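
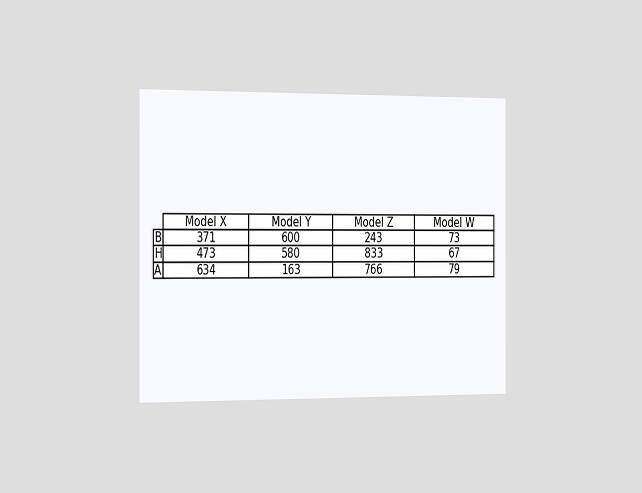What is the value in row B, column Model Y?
The chart is viewed slightly from the left. The (B, Model Y) cell reads 600.

600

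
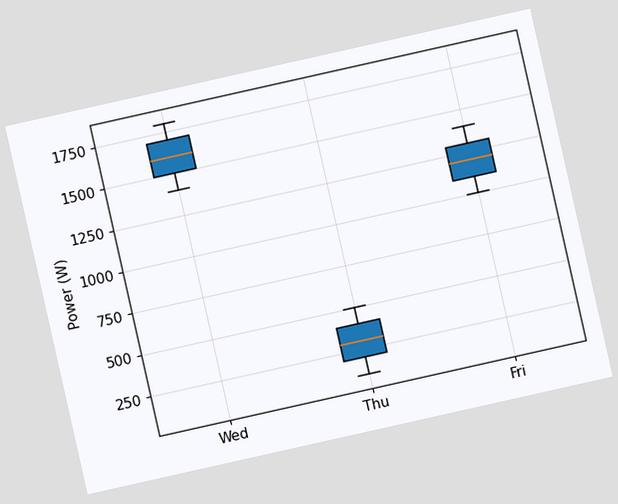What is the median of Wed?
1600W

The chart is tilted about 13° counter-clockwise. The median line in the Wed box sits at 1600W.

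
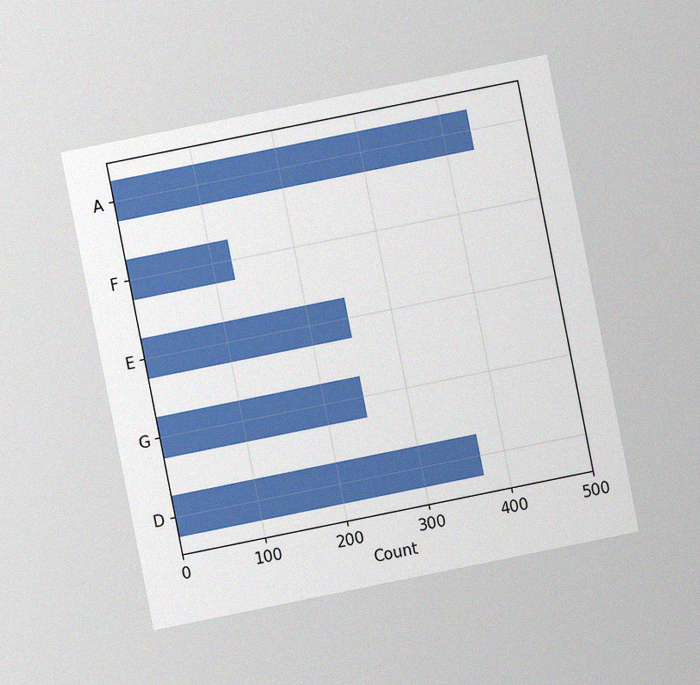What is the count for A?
The chart is tilted about 11° counter-clockwise and viewed at a slight angle, with some photo noise. Reading along the chart's x-axis, the A bar reaches 434.

434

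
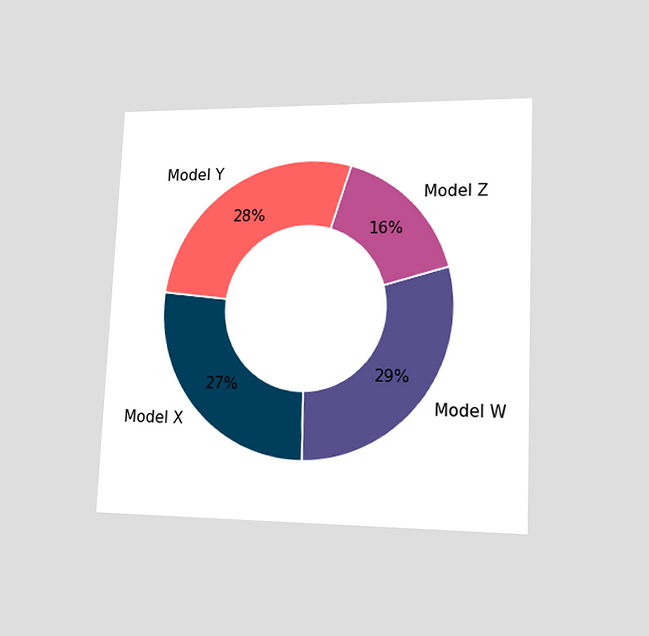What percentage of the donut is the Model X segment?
27%

The chart is tilted about 3° clockwise and viewed at a slight angle. The Model X segment takes up 27% of the ring.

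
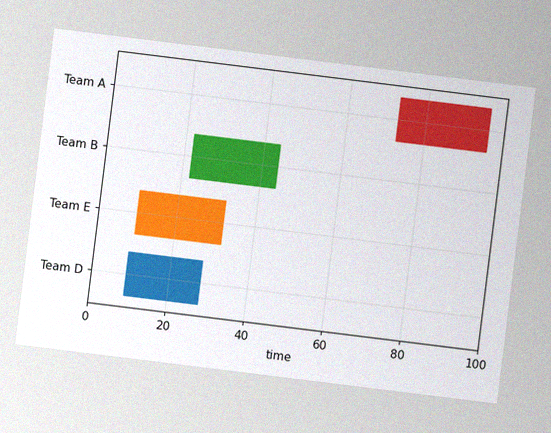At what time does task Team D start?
The chart is tilted about 7° clockwise, with some photo noise. The Team D bar begins at t=9.

9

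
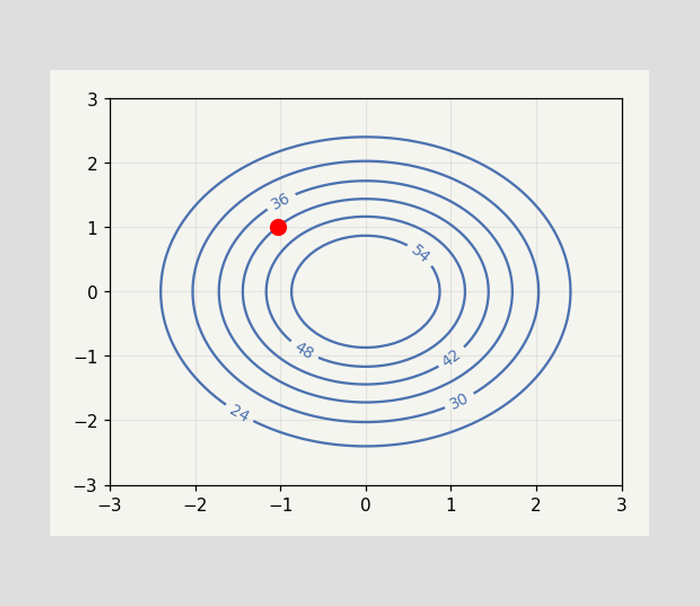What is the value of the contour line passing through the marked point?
42

The marked point sits on the contour labelled 42.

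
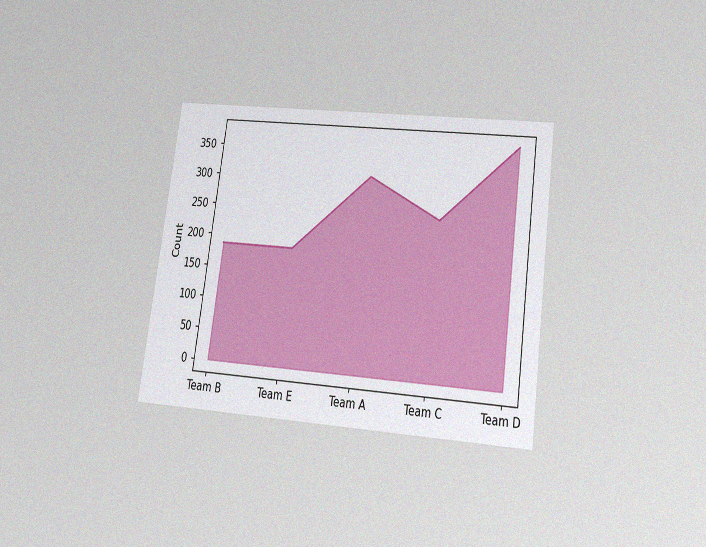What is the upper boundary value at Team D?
The chart is tilted about 8° clockwise and viewed slightly from below, with some photo noise. At Team D the upper boundary is at 372.

372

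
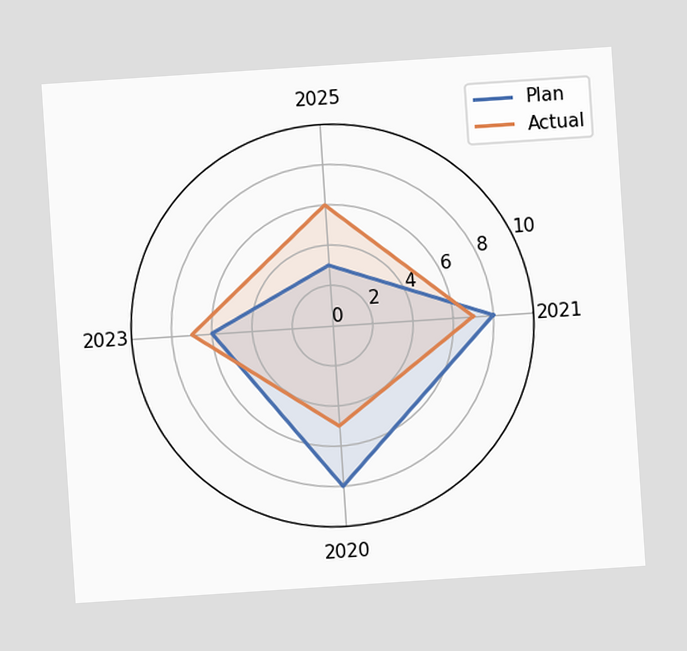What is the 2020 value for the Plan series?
The chart is tilted about 4° counter-clockwise. On the 2020 axis, Plan reaches 8.

8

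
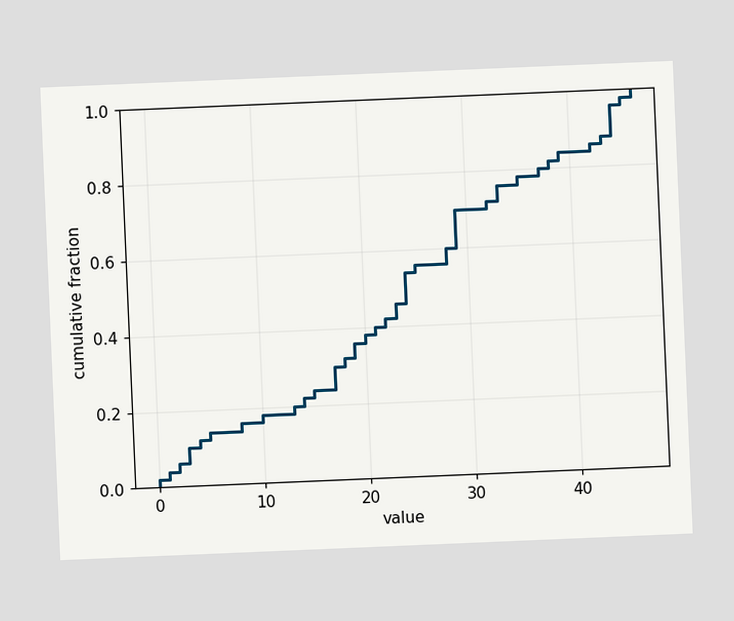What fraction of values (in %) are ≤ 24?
54%

The chart is tilted about 2° counter-clockwise. At x=24 the ECDF step is at 54%.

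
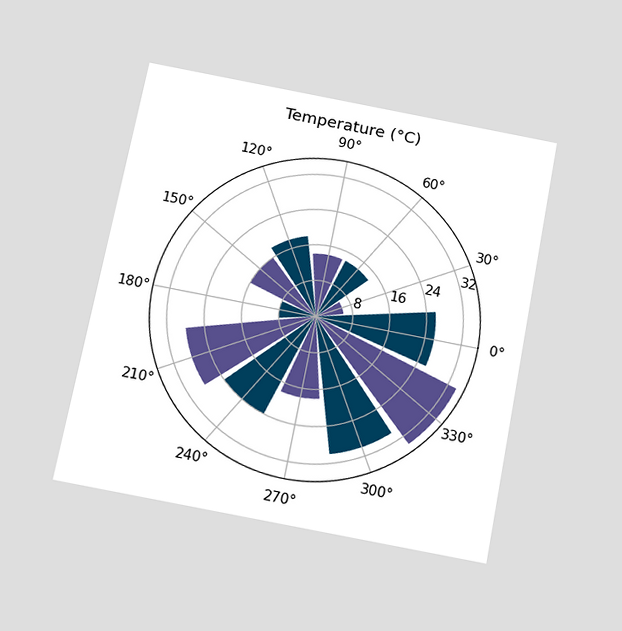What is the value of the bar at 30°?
The chart is tilted about 11° clockwise and viewed slightly from below. The bar at 30° reaches 6°C on the radial axis.

6°C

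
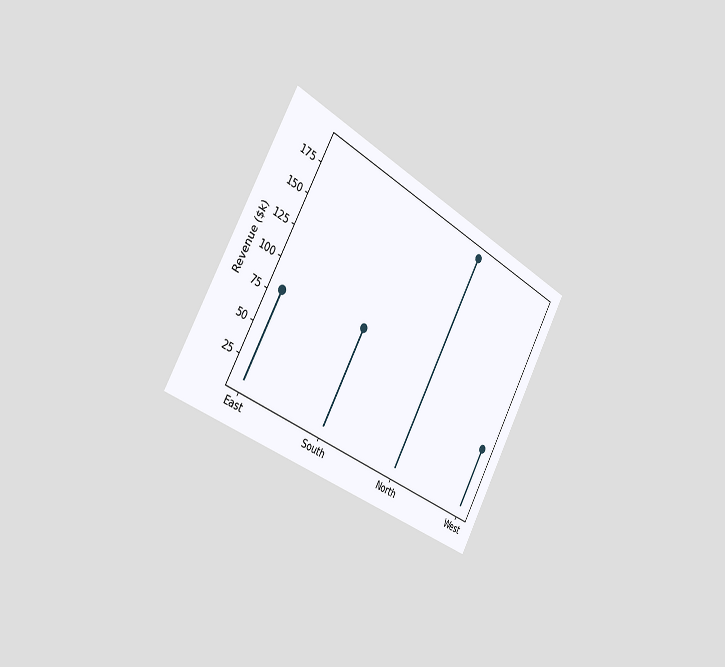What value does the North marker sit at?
$190k

The chart is tilted about 30° clockwise and viewed slightly from the left. The North marker sits at $190k.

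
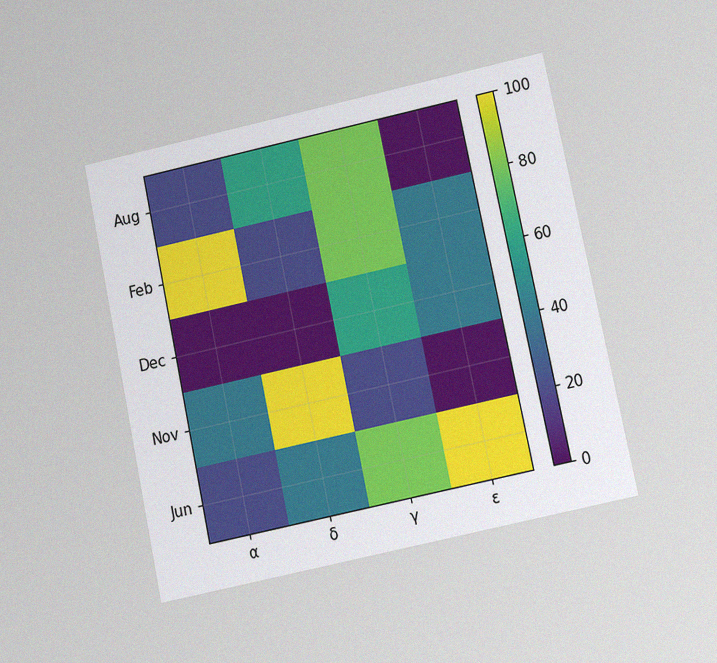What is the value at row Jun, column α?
20

The chart is tilted about 12° counter-clockwise and viewed at a slight angle, with some photo noise. Matching cell (Jun, α) against the colorbar gives 20.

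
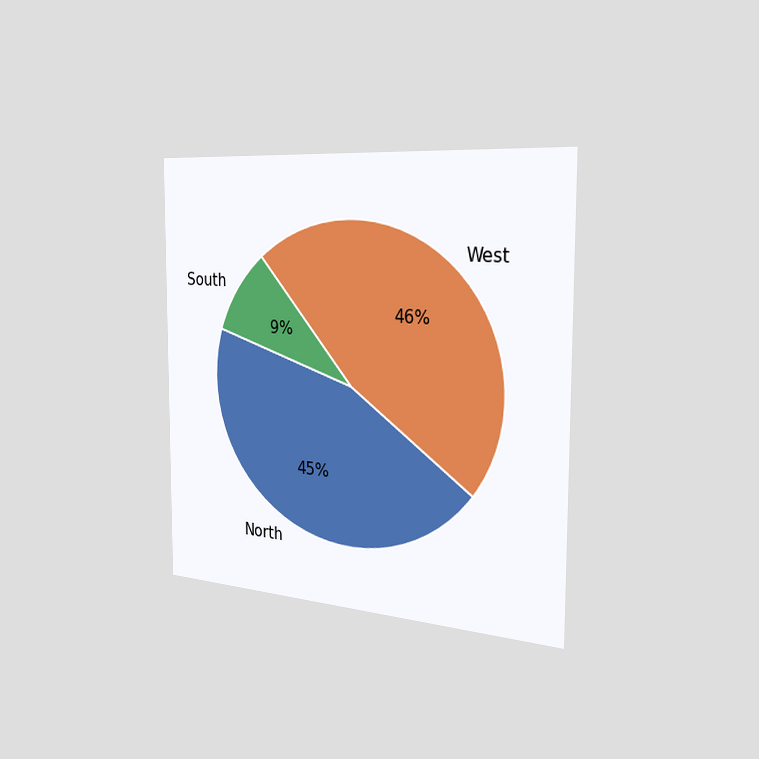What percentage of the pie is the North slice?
The chart is viewed slightly from the right. The North slice takes up 45% of the pie.

45%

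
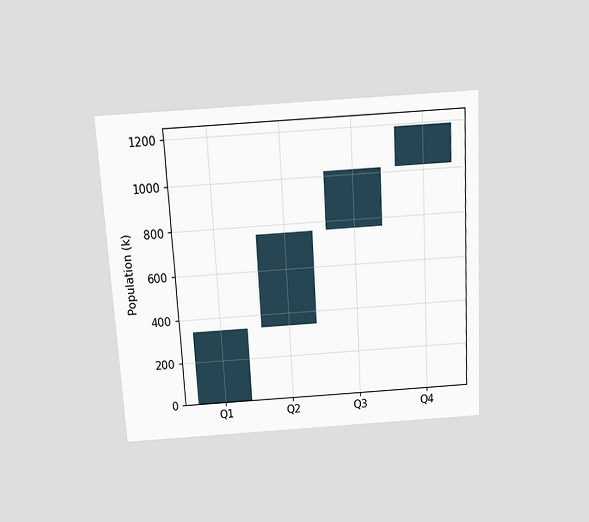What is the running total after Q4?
1190k

The chart is tilted about 3° counter-clockwise and viewed slightly from above. After Q4 the running total reaches 1190k.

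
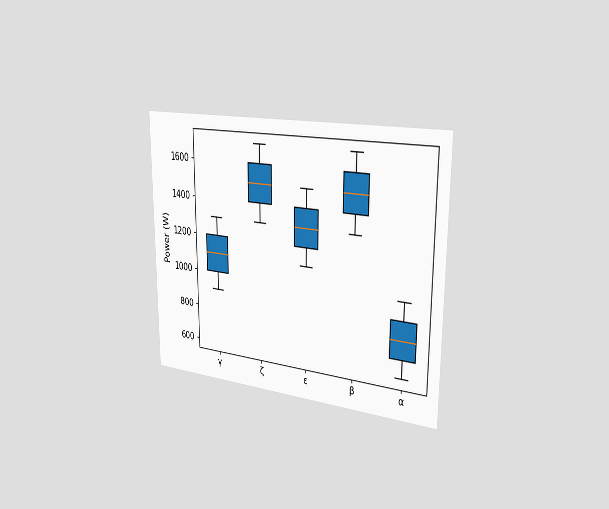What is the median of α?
800W

The chart is viewed slightly from the right. The median line in the α box sits at 800W.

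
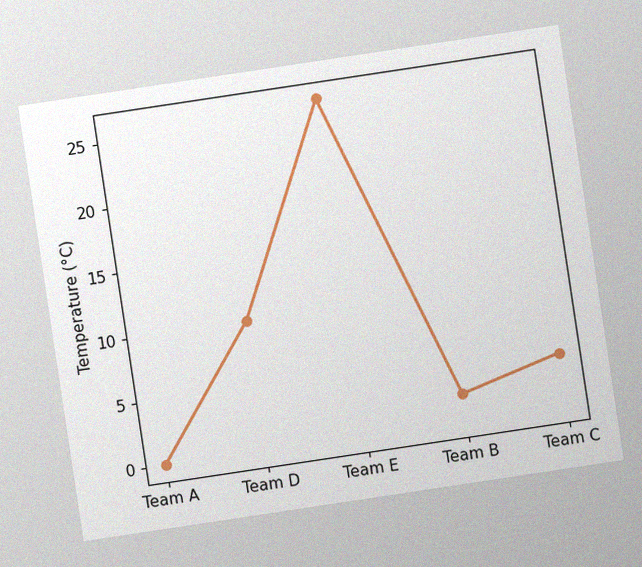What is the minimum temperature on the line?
0°C

The chart is tilted about 9° counter-clockwise, with some photo noise. The lowest point is at Team A, and reading across to the y-axis gives 0°C.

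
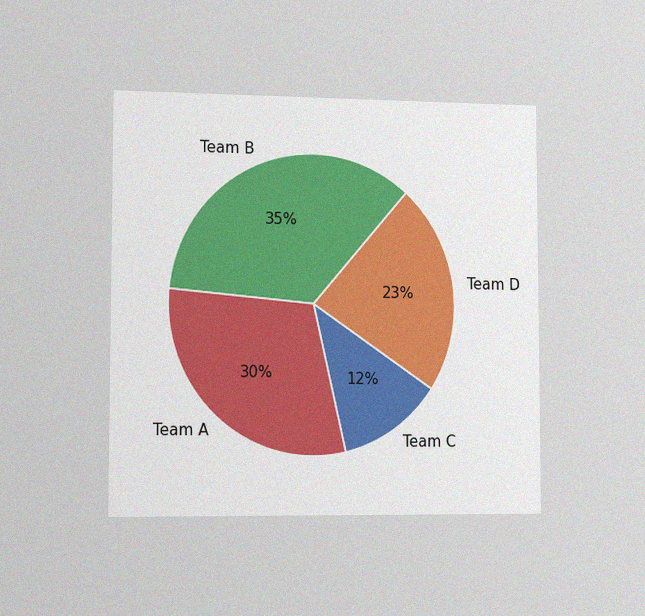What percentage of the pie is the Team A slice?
30%

The chart is viewed slightly from the left, with some photo noise. The Team A slice takes up 30% of the pie.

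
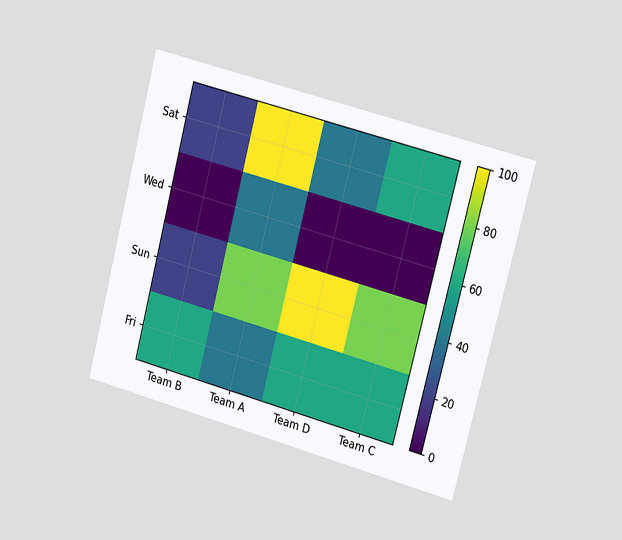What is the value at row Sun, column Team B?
20

The chart is tilted about 15° clockwise and viewed slightly from the right. Matching cell (Sun, Team B) against the colorbar gives 20.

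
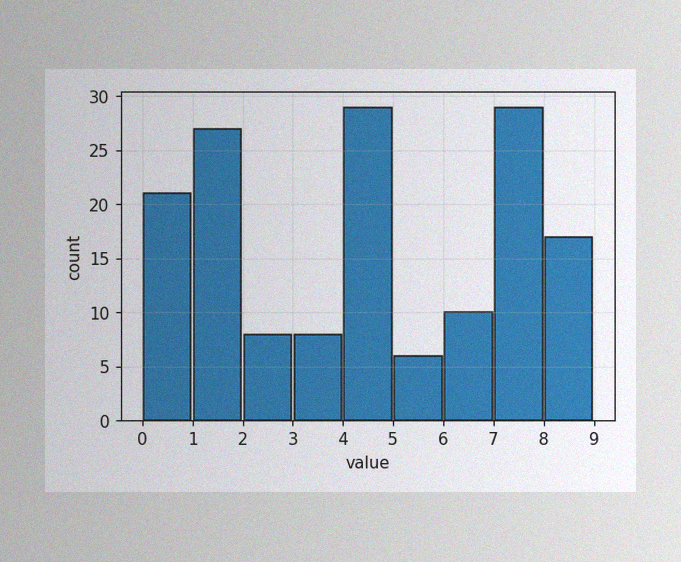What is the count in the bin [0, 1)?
The image has some photo noise and uneven lighting. The [0, 1) bin has height 21.

21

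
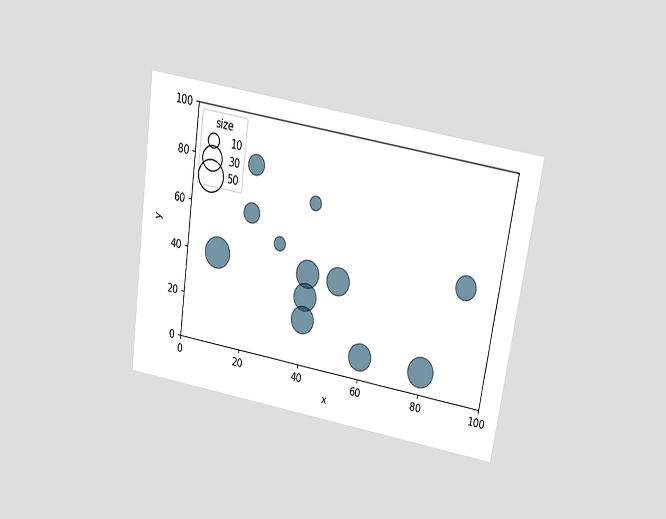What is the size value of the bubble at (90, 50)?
The chart is tilted about 9° clockwise and viewed slightly from above. Matching the bubble at (90, 50) against the size legend gives 30.

30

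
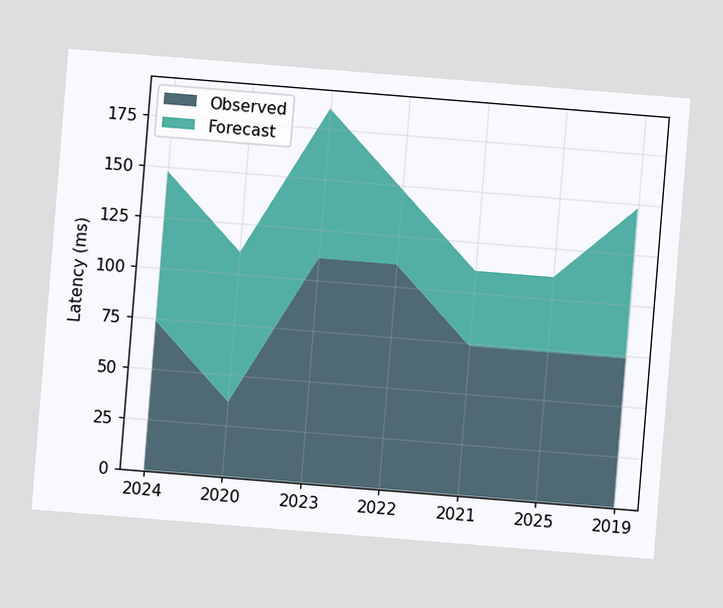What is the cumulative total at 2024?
148ms

The chart is tilted about 5° clockwise. The stacked total at 2024 reaches 148ms.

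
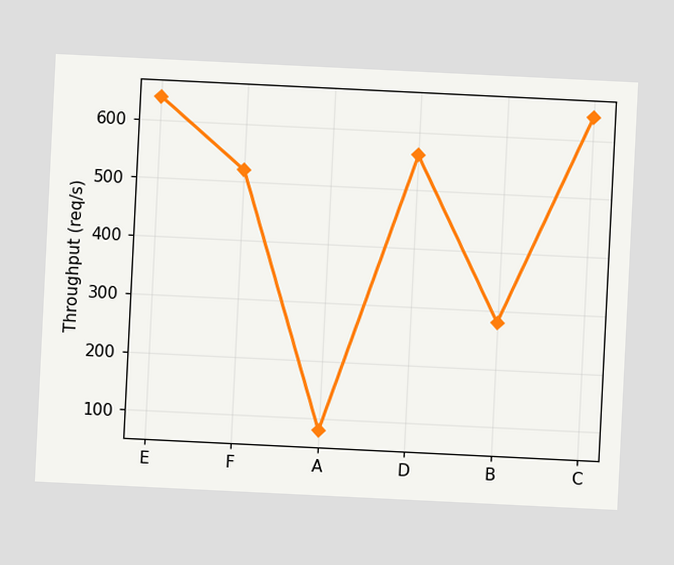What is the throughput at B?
The chart is tilted about 3° clockwise. At B, the line is at 280req/s.

280req/s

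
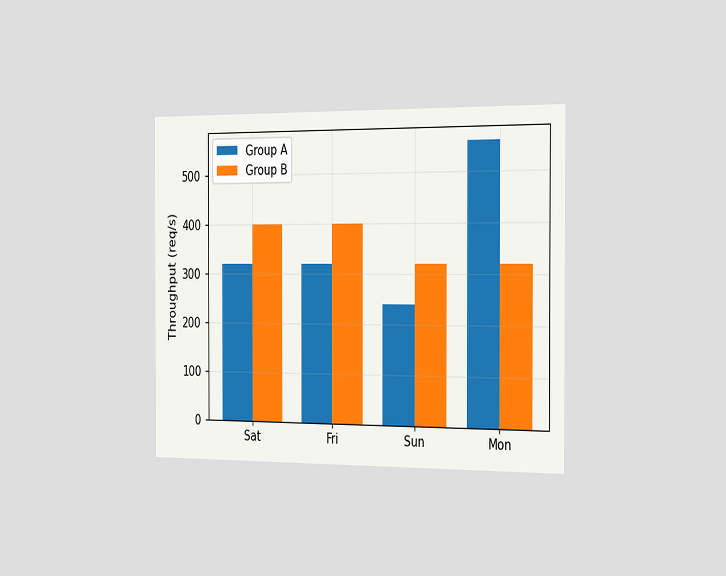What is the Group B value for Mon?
320req/s

The chart is viewed slightly from the right. The Group B bar at Mon reaches 320req/s on the y-axis.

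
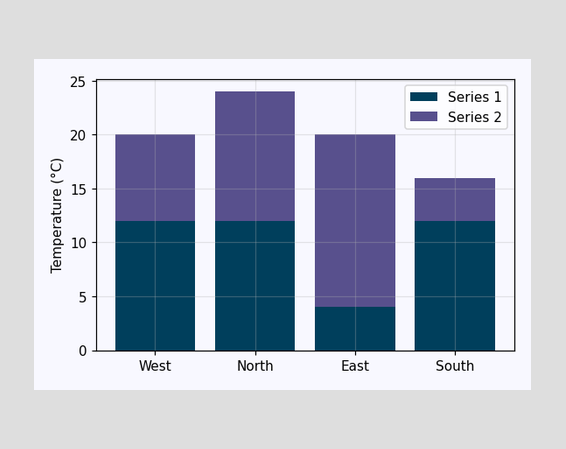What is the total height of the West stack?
20°C

The West stack's top reaches 20°C on the y-axis.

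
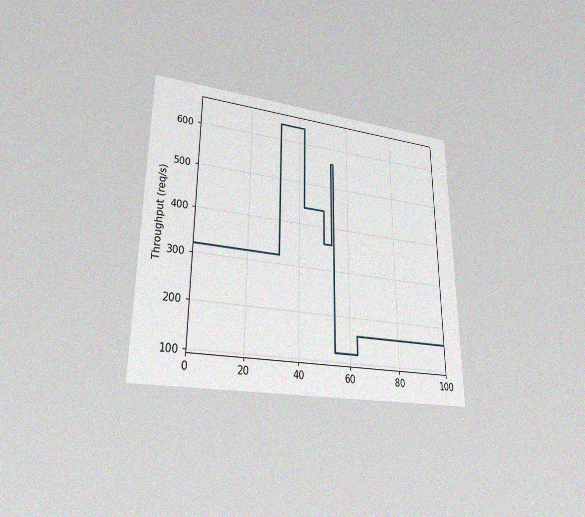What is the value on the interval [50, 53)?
360req/s

The chart is viewed at a slight angle, with some photo noise. On [50, 53) the step sits at 360req/s.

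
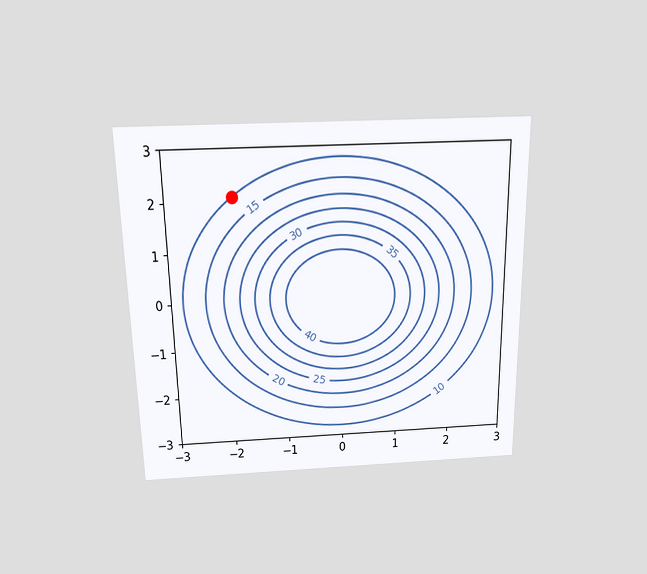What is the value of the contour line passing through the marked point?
The chart is viewed slightly from above. The marked point sits on the contour labelled 10.

10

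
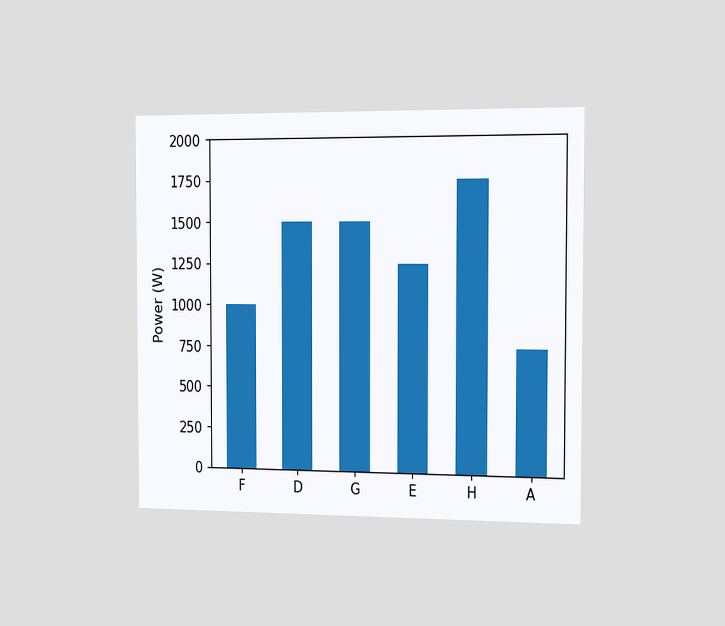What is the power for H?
The chart is viewed slightly from the right. Reading along the chart's y-axis, the H bar reaches 1750W.

1750W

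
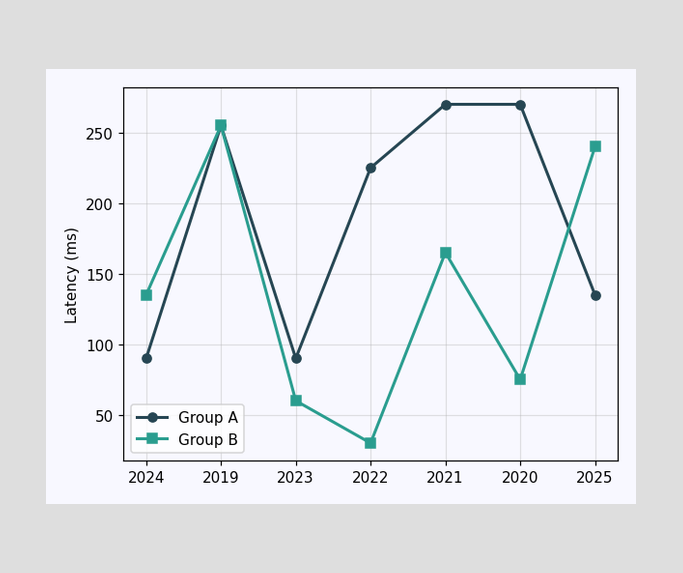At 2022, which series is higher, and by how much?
At 2022, Group A sits above the other line by 195ms.

Group A, by 195ms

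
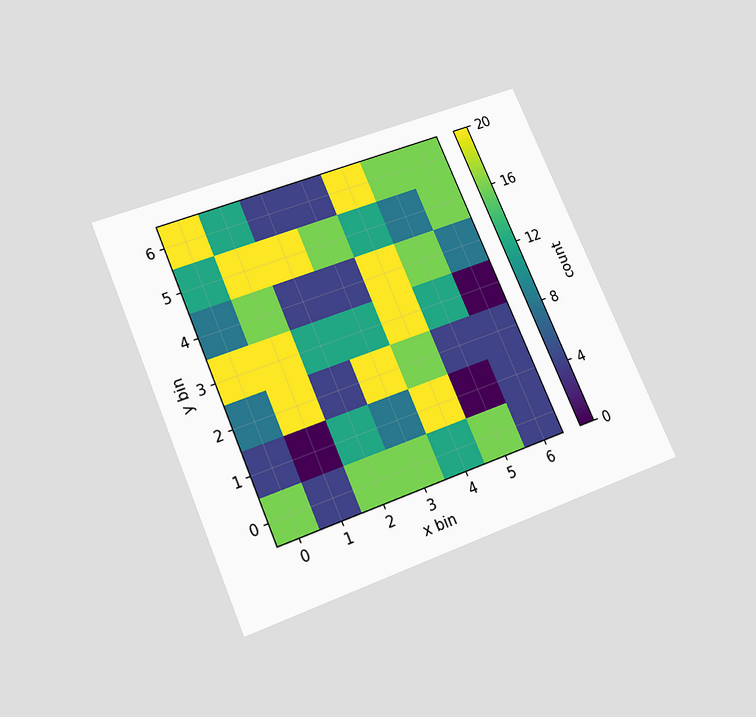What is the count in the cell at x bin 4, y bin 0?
12

The chart is tilted about 23° counter-clockwise and viewed slightly from below. Matching the cell (4, 0) against the colorbar gives 12.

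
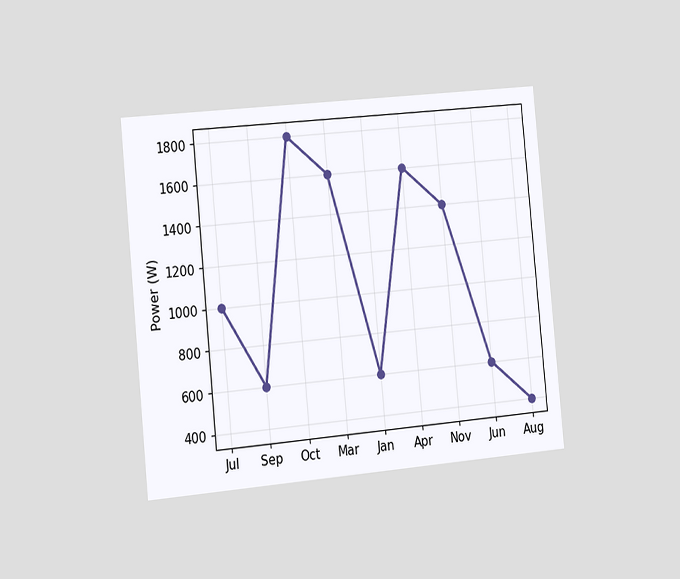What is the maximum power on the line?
1800W

The chart is tilted about 5° counter-clockwise and viewed slightly from the left. The highest point is at Oct, and reading across to the y-axis gives 1800W.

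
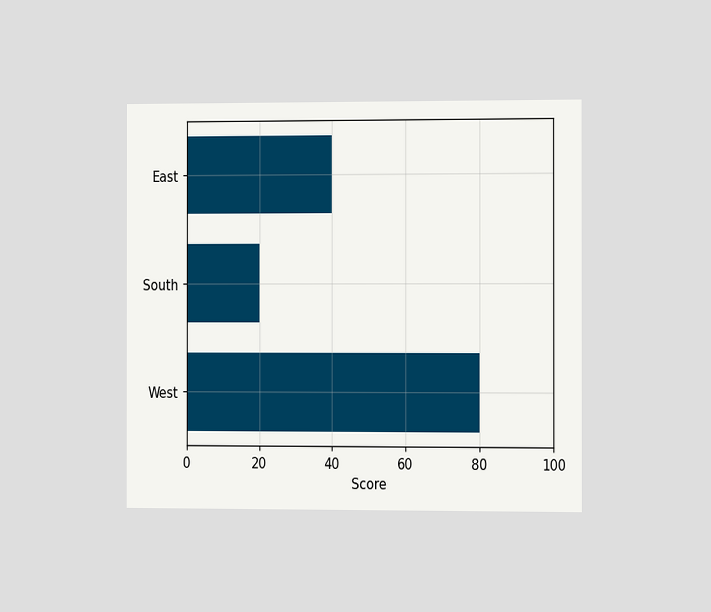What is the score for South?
20

The chart is viewed slightly from the right. Reading along the chart's x-axis, the South bar reaches 20.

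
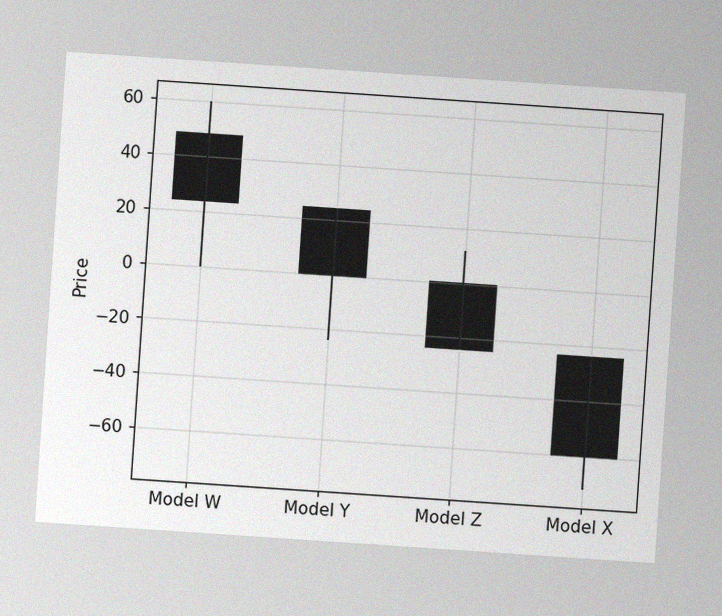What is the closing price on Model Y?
The chart is tilted about 4° clockwise, with some photo noise. The Model Y candle closes at 0.

0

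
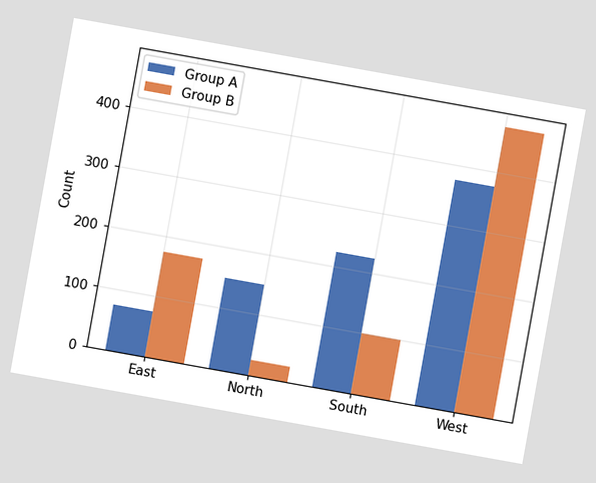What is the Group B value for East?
The chart is tilted about 10° clockwise. The Group B bar at East reaches 175 on the y-axis.

175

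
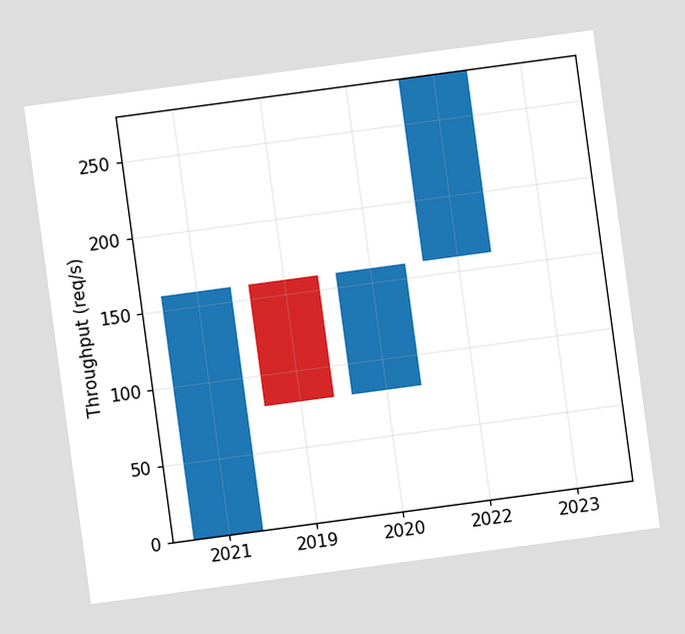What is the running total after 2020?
The chart is tilted about 8° counter-clockwise. After 2020 the running total reaches 160req/s.

160req/s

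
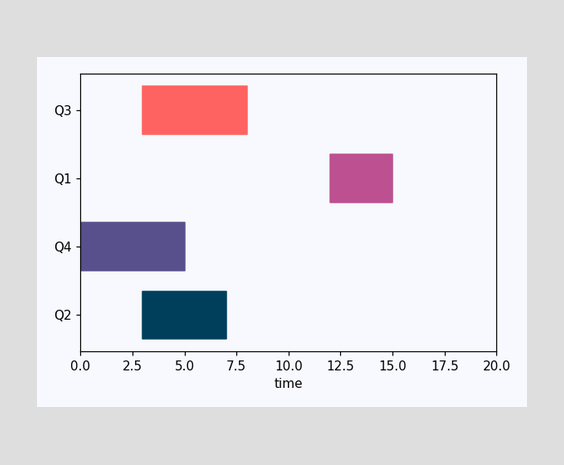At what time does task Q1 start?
12

The Q1 bar begins at t=12.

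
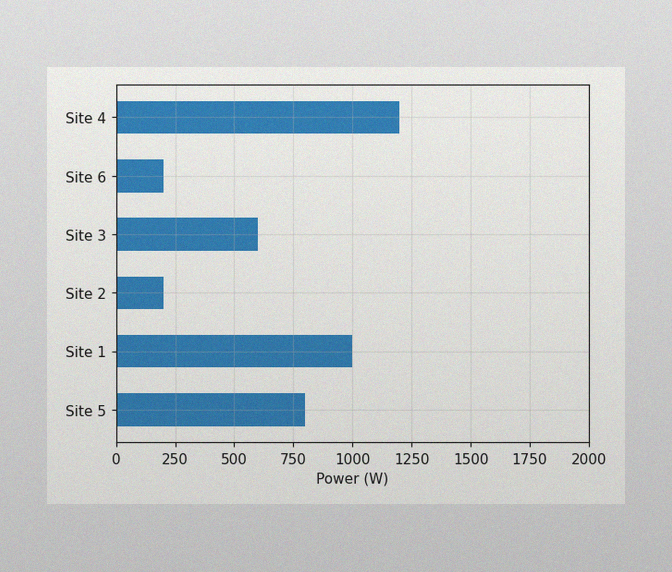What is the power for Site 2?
200W

The image has some photo noise and uneven lighting. Reading along the chart's x-axis, the Site 2 bar reaches 200W.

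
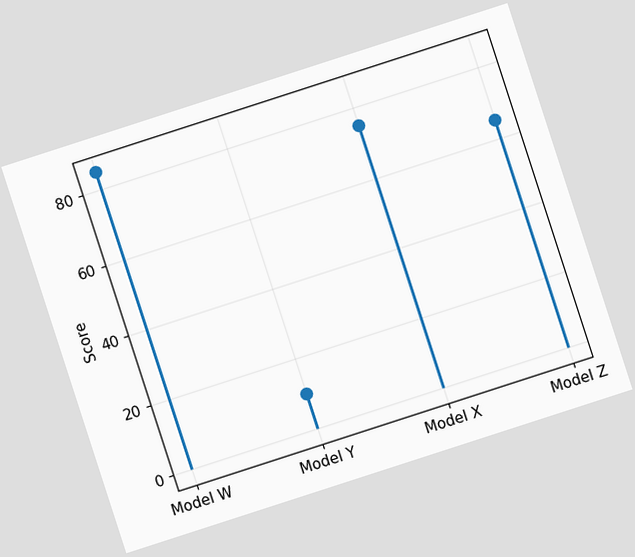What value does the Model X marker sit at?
The chart is tilted about 18° counter-clockwise. The Model X marker sits at 75.

75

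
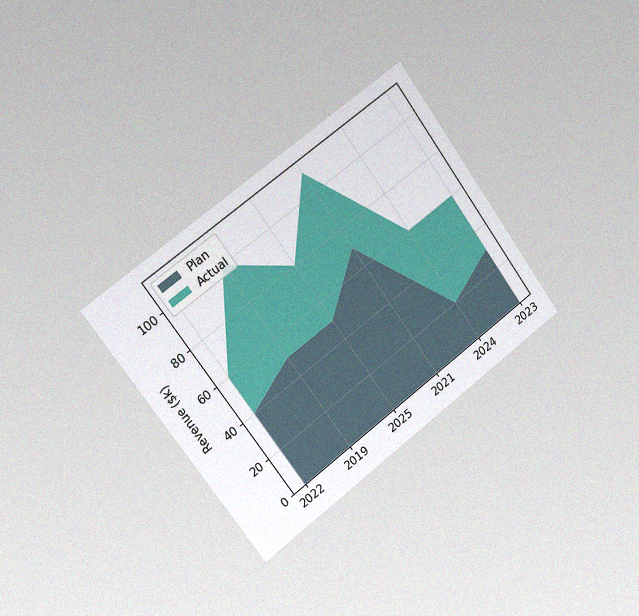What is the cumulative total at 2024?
The chart is tilted about 36° counter-clockwise and viewed slightly from the left, with some photo noise. The stacked total at 2024 reaches $60k.

$60k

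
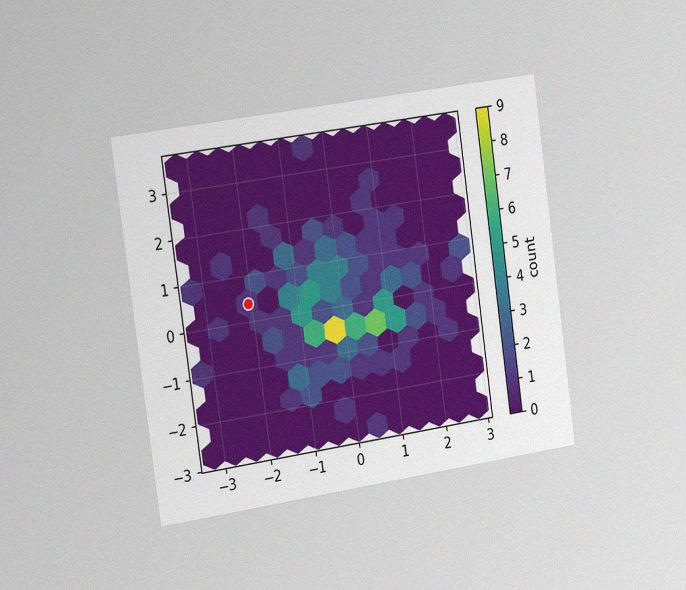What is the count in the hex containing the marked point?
1

The chart is tilted about 8° counter-clockwise and viewed slightly from the left, with some photo noise. The marked hex reads 1 on the colorbar.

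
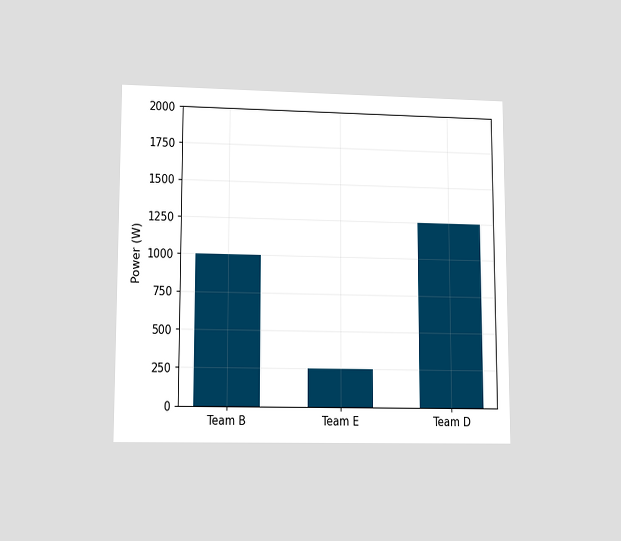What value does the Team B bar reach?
The chart is viewed at a slight angle. Reading along the chart's y-axis, the Team B bar reaches 1000W.

1000W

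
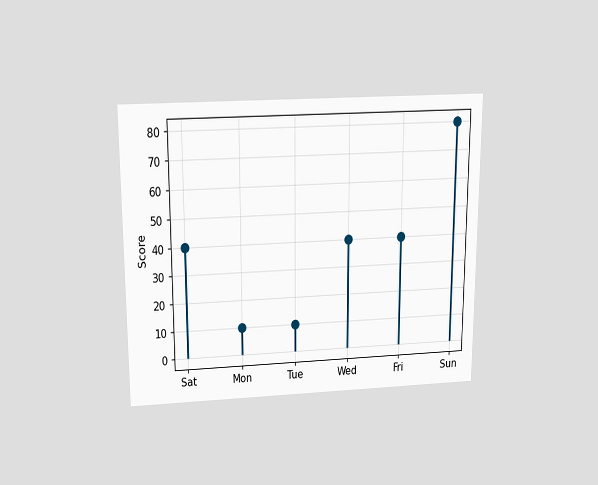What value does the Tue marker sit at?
10

The chart is viewed slightly from above. The Tue marker sits at 10.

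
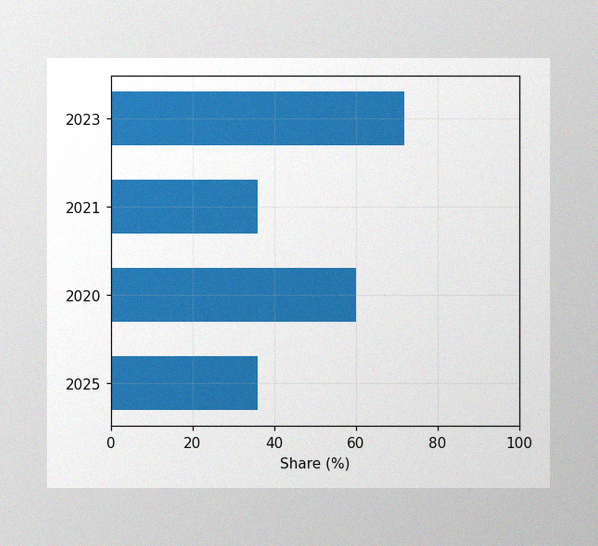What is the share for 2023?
The image has some photo noise and uneven lighting. Reading along the chart's x-axis, the 2023 bar reaches 72%.

72%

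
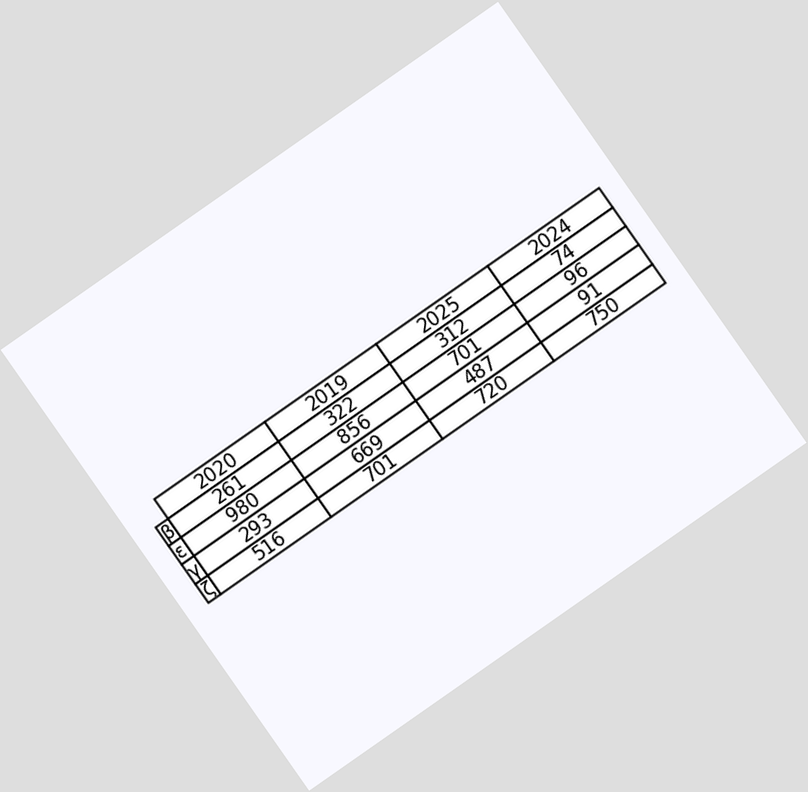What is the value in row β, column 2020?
261

The chart is tilted about 35° counter-clockwise. The (β, 2020) cell reads 261.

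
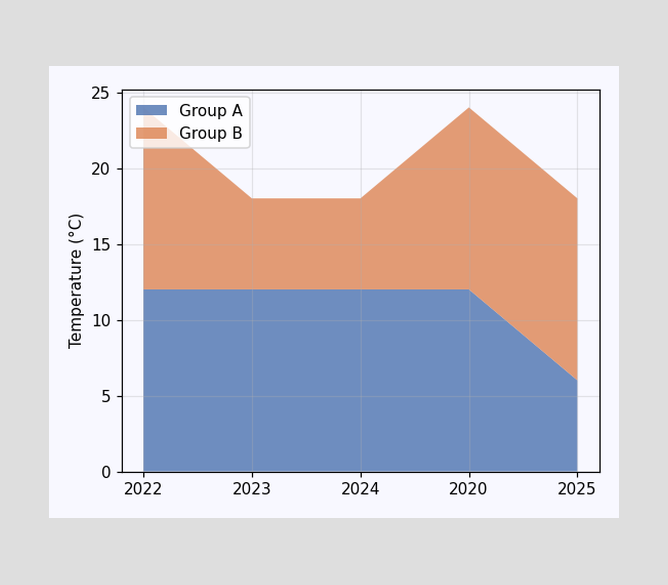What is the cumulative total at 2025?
18°C

The stacked total at 2025 reaches 18°C.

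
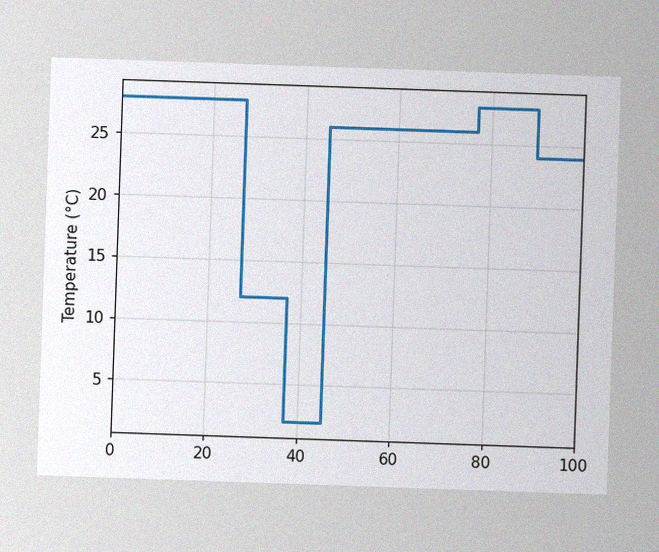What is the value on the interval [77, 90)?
The image has some photo noise and uneven lighting. On [77, 90) the step sits at 28°C.

28°C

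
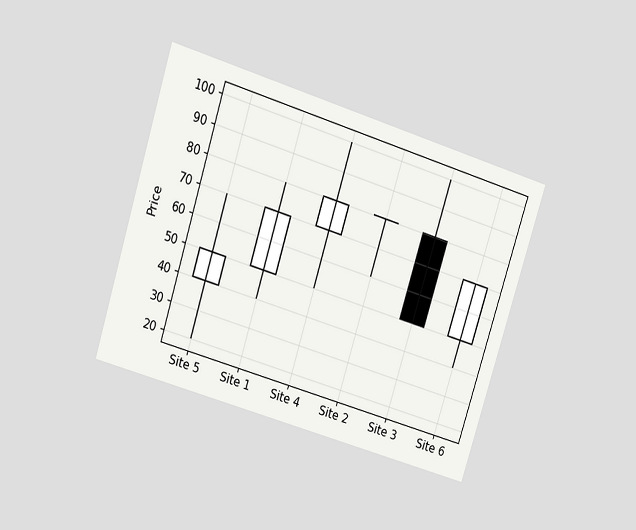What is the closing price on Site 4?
80

The chart is tilted about 17° clockwise and viewed slightly from above. The Site 4 candle closes at 80.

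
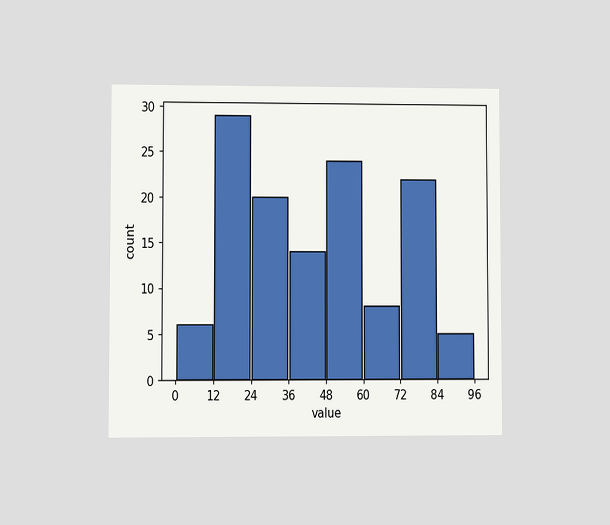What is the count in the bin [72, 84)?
The chart is viewed at a slight angle. The [72, 84) bin has height 22.

22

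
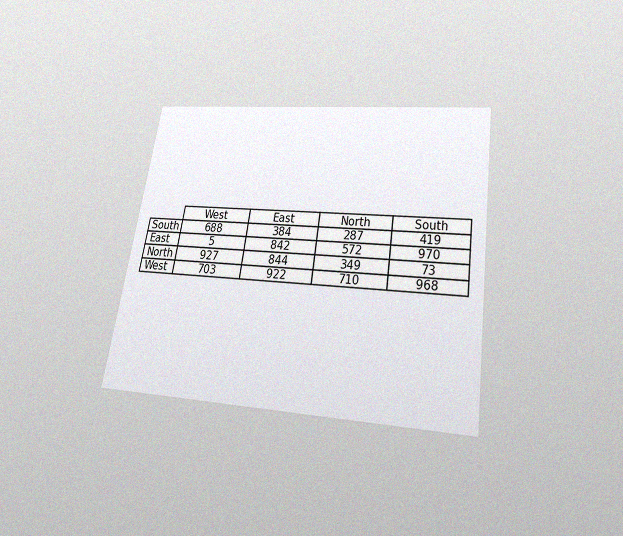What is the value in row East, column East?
The chart is tilted about 9° clockwise and viewed slightly from below, with some photo noise. The (East, East) cell reads 842.

842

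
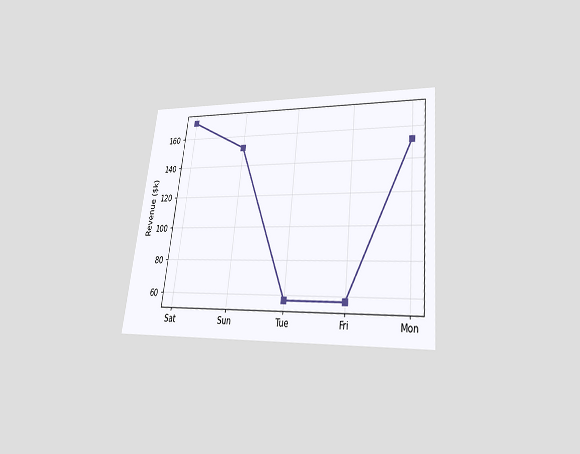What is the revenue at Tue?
The chart is tilted about 6° clockwise and viewed slightly from below. At Tue, the line is at $57k.

$57k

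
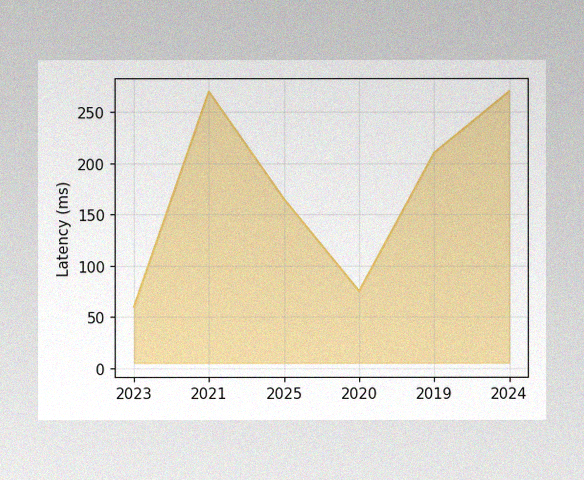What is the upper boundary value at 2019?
The image has some photo noise and uneven lighting. At 2019 the upper boundary is at 210ms.

210ms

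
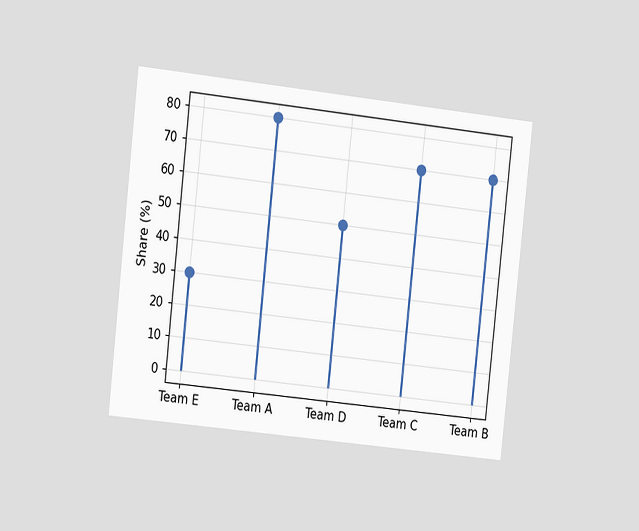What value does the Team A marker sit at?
80%

The chart is tilted about 6° clockwise and viewed slightly from the left. The Team A marker sits at 80%.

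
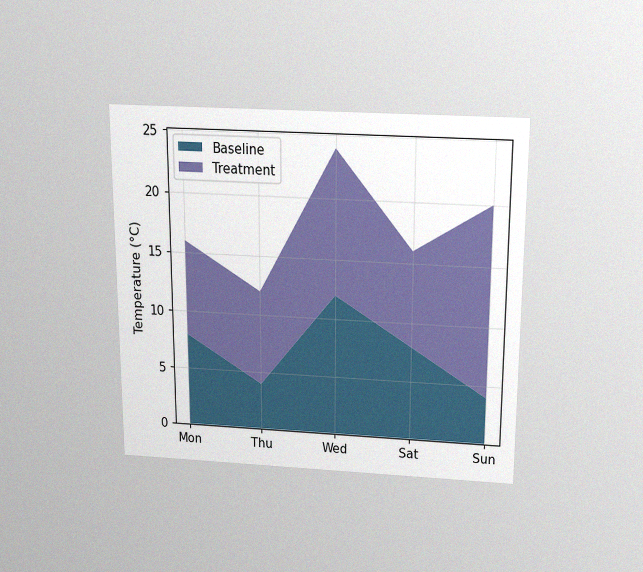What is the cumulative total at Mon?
The chart is viewed slightly from above, with some photo noise. The stacked total at Mon reaches 16°C.

16°C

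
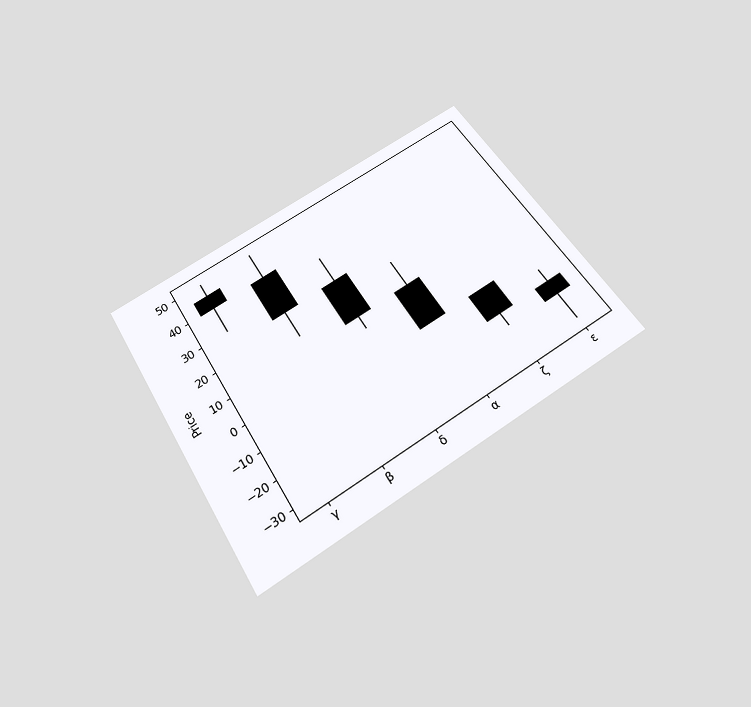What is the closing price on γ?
The chart is tilted about 32° counter-clockwise and viewed slightly from below. The γ candle closes at 40.

40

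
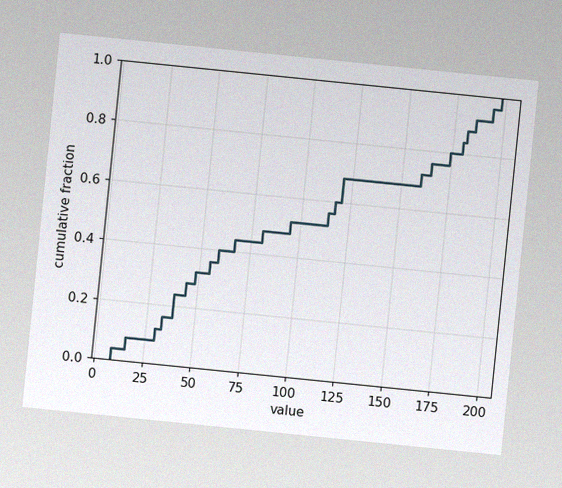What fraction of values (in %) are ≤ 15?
The chart is tilted about 6° clockwise, with some photo noise. At x=15 the ECDF step is at 8%.

8%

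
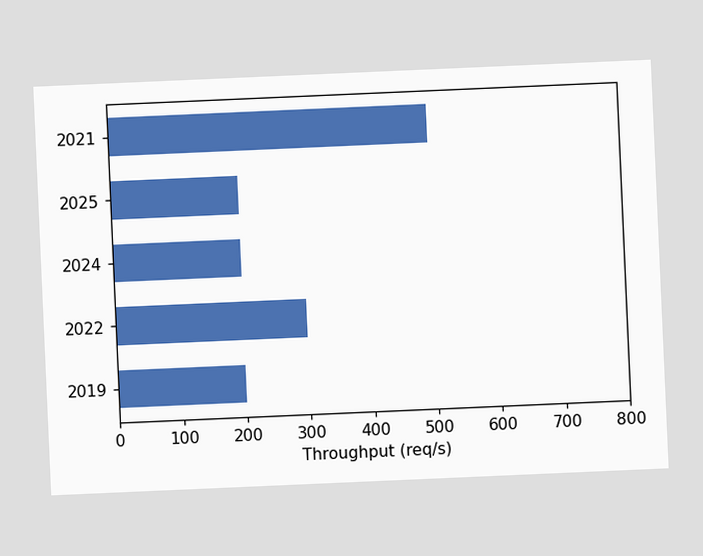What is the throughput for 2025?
The chart is tilted about 3° counter-clockwise. Reading along the chart's x-axis, the 2025 bar reaches 200req/s.

200req/s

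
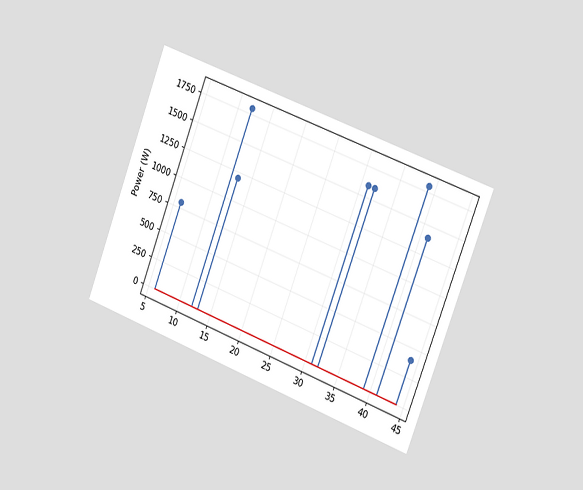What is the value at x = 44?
The chart is tilted about 21° clockwise and viewed slightly from the right. The stem at x=44 reaches 400W.

400W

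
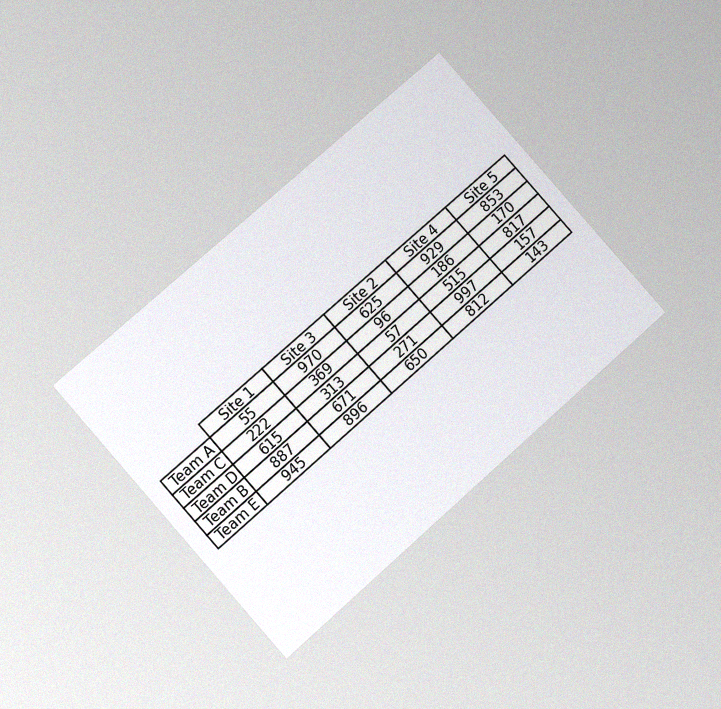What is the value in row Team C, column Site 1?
222

The chart is tilted about 41° counter-clockwise and viewed at a slight angle, with some photo noise. The (Team C, Site 1) cell reads 222.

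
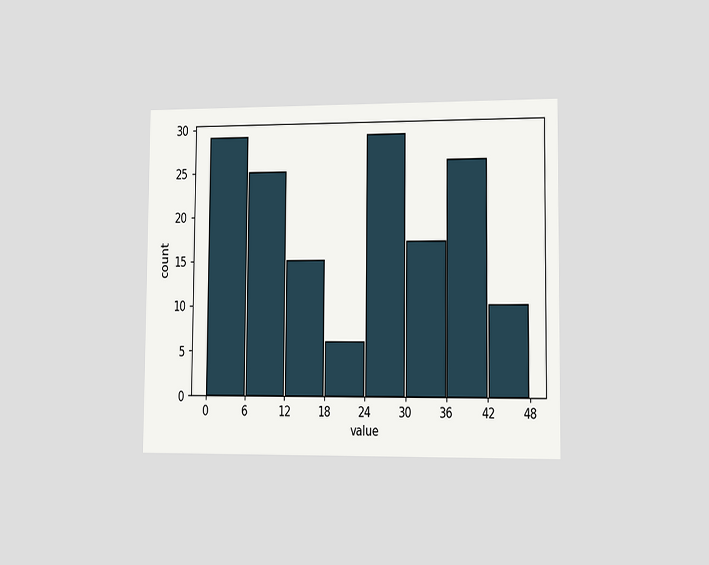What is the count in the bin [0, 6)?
29

The chart is viewed slightly from the right. The [0, 6) bin has height 29.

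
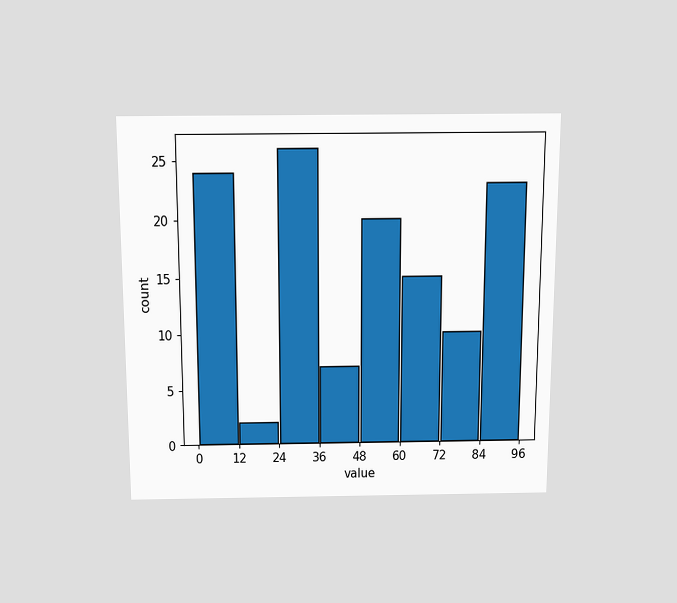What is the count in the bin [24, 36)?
The chart is viewed slightly from above. The [24, 36) bin has height 26.

26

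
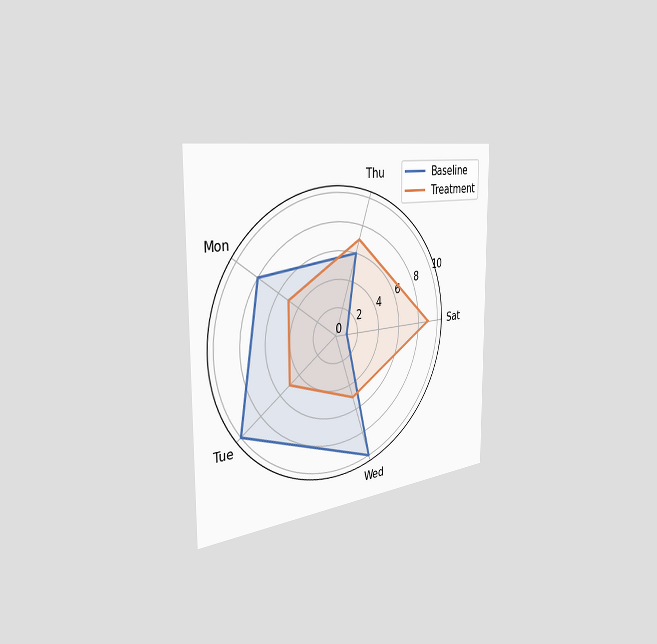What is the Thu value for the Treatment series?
7

The chart is viewed slightly from the left. On the Thu axis, Treatment reaches 7.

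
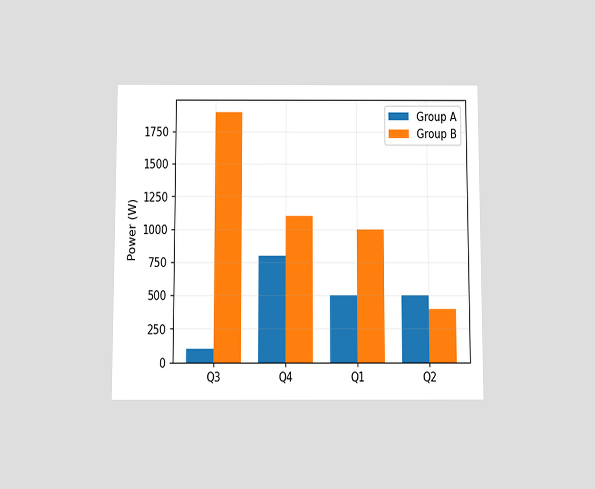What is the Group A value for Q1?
500W

The chart is viewed slightly from below. The Group A bar at Q1 reaches 500W on the y-axis.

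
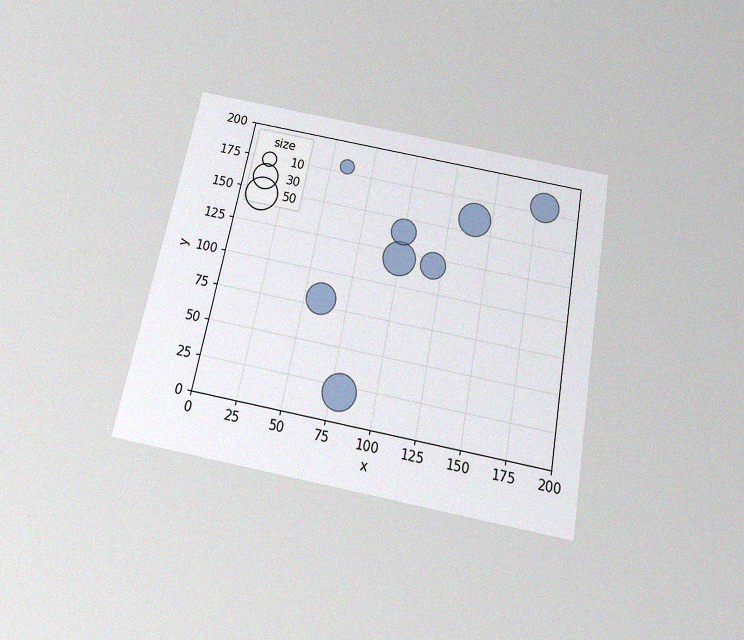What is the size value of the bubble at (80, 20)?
50

The chart is tilted about 11° clockwise and viewed slightly from below, with some photo noise. Matching the bubble at (80, 20) against the size legend gives 50.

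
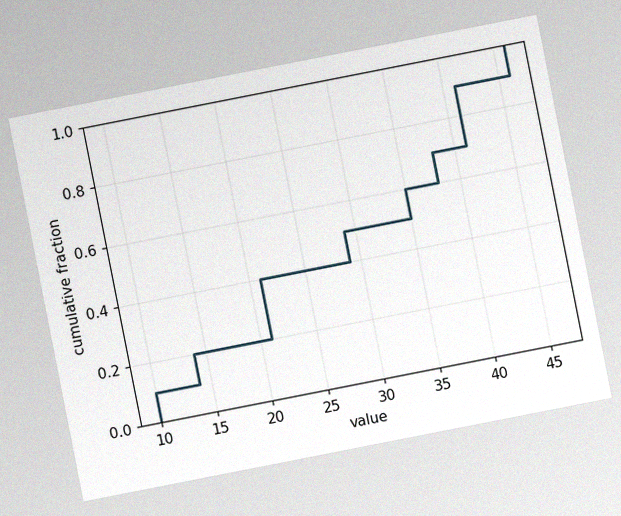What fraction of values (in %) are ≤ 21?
40%

The chart is tilted about 11° counter-clockwise, with some photo noise. At x=21 the ECDF step is at 40%.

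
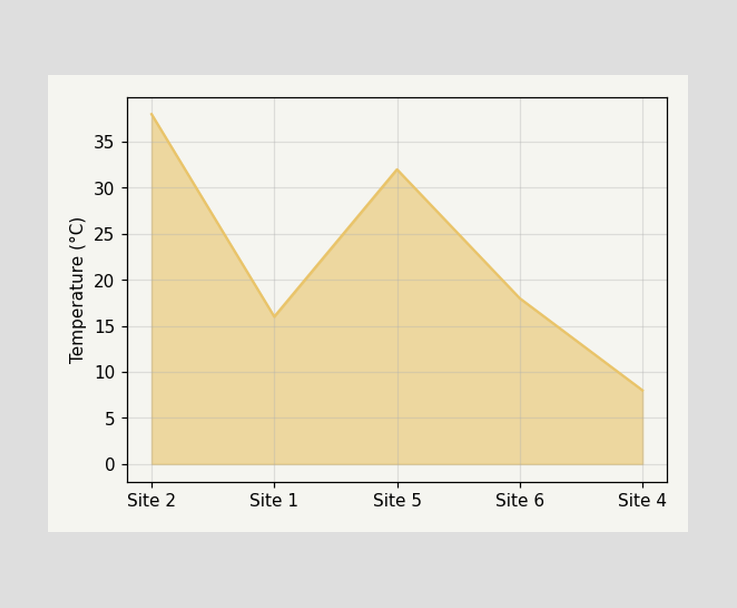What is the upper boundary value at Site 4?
8°C

At Site 4 the upper boundary is at 8°C.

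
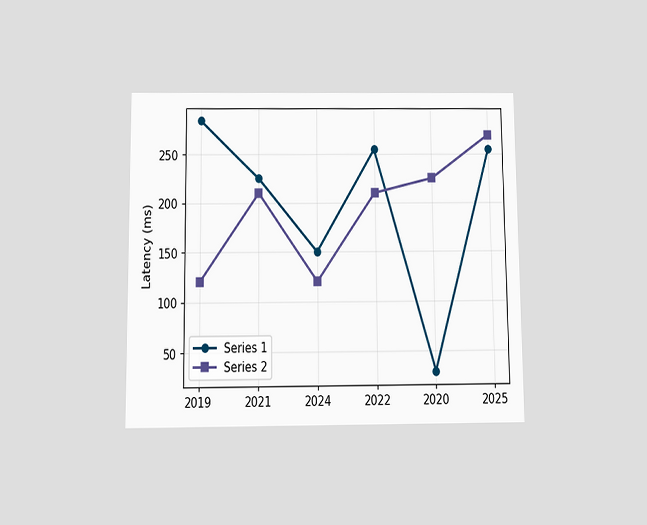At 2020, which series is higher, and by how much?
Series 2, by 195ms

The chart is viewed slightly from below. At 2020, Series 2 sits above the other line by 195ms.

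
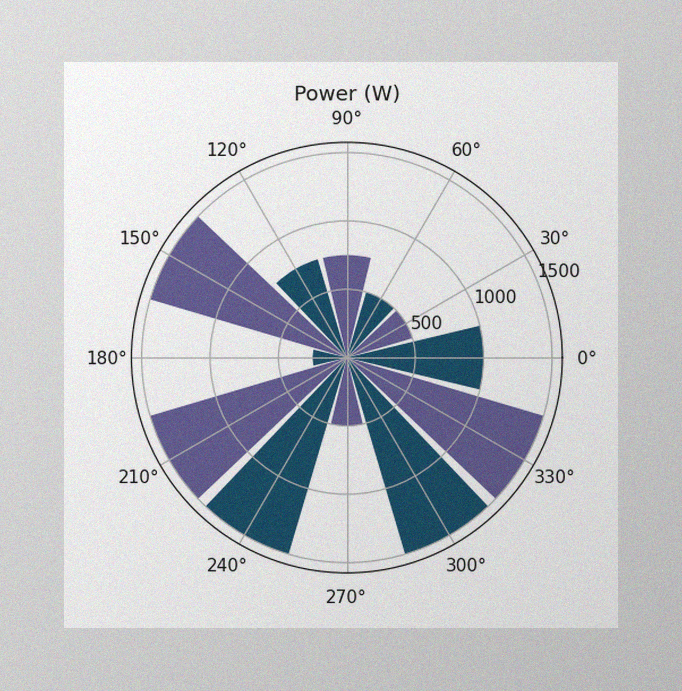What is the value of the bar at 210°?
The image has some photo noise and uneven lighting. The bar at 210° reaches 1500W on the radial axis.

1500W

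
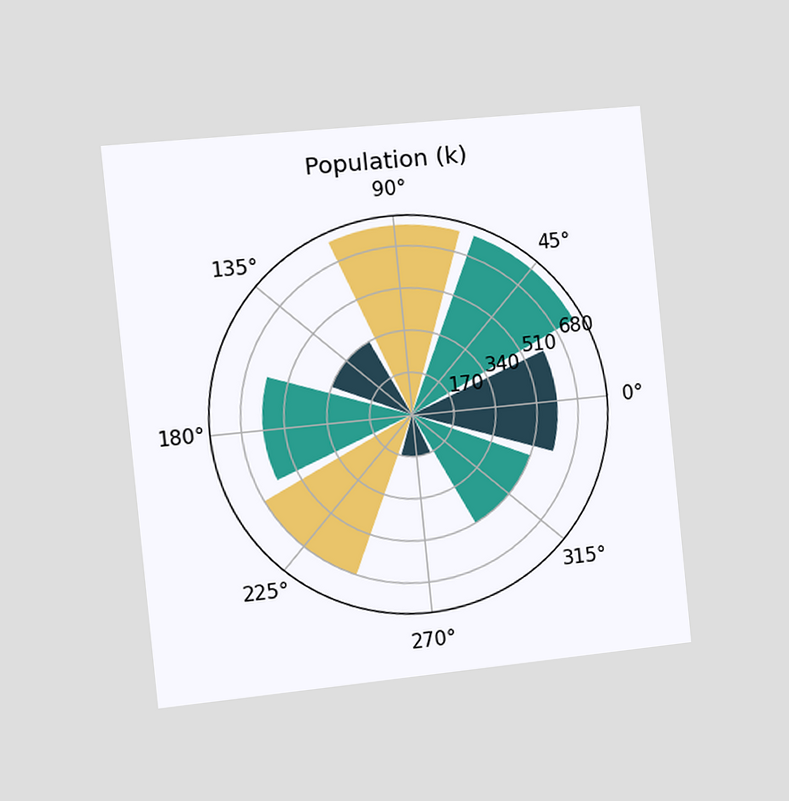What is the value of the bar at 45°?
The chart is tilted about 6° counter-clockwise and viewed slightly from the left. The bar at 45° reaches 765k on the radial axis.

765k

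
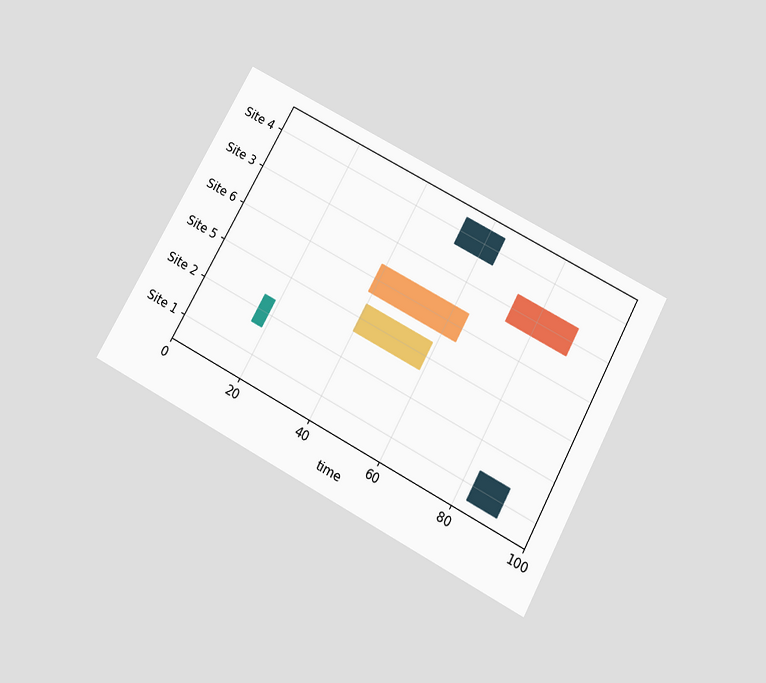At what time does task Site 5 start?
The chart is tilted about 28° clockwise and viewed slightly from below. The Site 5 bar begins at t=40.

40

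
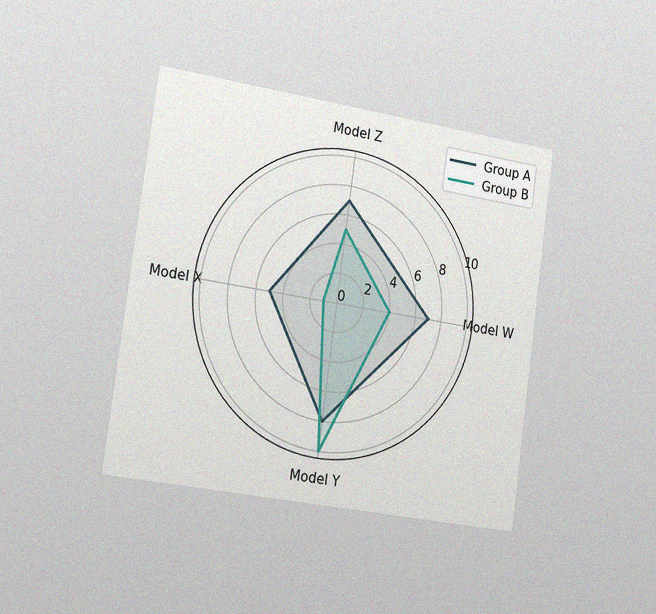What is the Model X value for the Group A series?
The chart is tilted about 8° clockwise and viewed slightly from the left, with some photo noise. On the Model X axis, Group A reaches 5.

5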